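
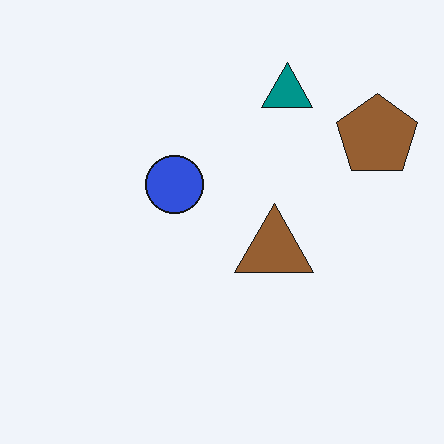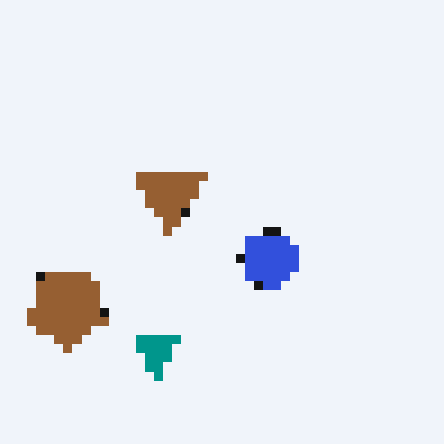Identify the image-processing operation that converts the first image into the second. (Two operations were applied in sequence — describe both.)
The transformation is: heavily pixelated into large blocks, then rotated 180°.

Shapes are reduced to large square blocks; fine edges and outlines are lost — a downscale-then-upscale (mosaic) effect. The brown pentagon sits in the top-right of the first image and the bottom-left of the second — consistent with a whole-image 180° rotation.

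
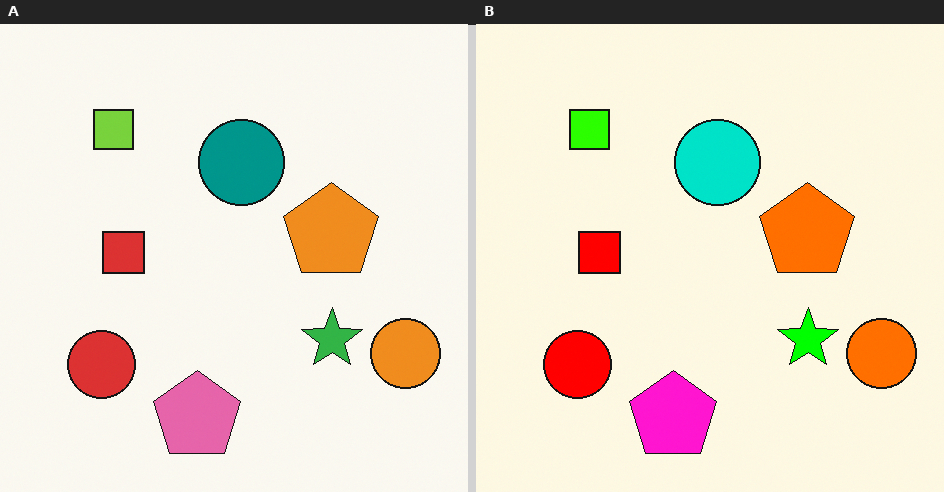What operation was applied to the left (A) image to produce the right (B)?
This is the original image made much more vivid (saturation change).

All colors are more vivid — a global saturation change.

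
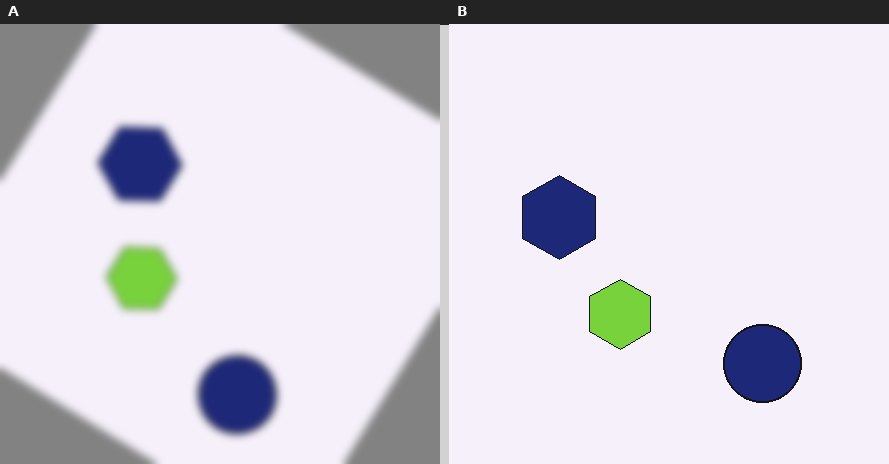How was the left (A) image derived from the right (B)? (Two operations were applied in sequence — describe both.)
Rotated clockwise by a large amount — several tens of degrees, then moderately blurred.

Every shape is tilted by the same angle and the image corners show triangular fill wedges — a whole-image rotation by a non-right angle. Shape edges and outlines are uniformly softened across the whole image.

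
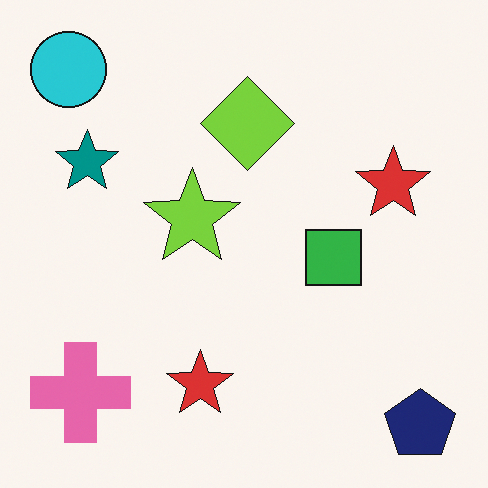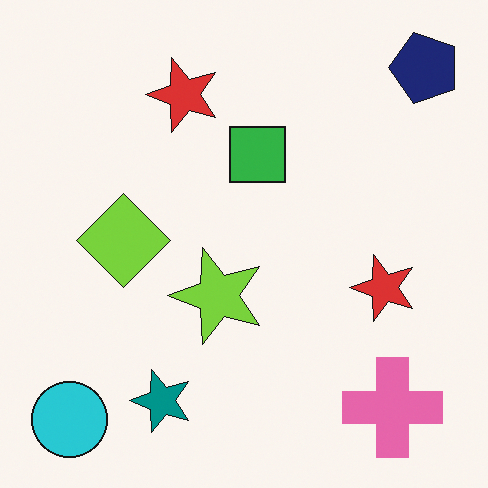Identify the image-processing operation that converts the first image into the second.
This is the original image rotated 90° counter-clockwise.

The navy pentagon sits in the bottom-right of the first image and the top-right of the second — consistent with a whole-image 90° counter-clockwise rotation.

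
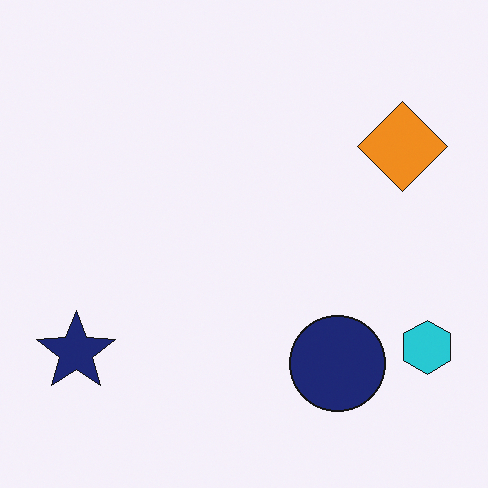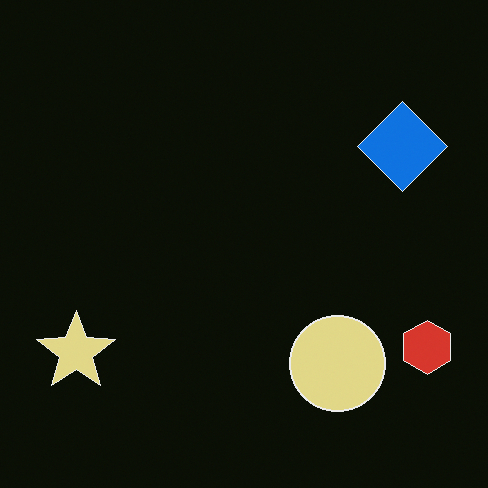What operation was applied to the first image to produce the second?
This is the original image color-inverted (negative).

The light background has become dark and every shape's color is its complement — a photographic negative.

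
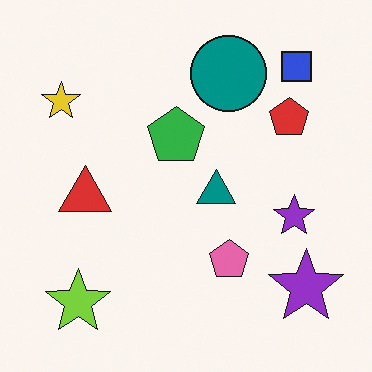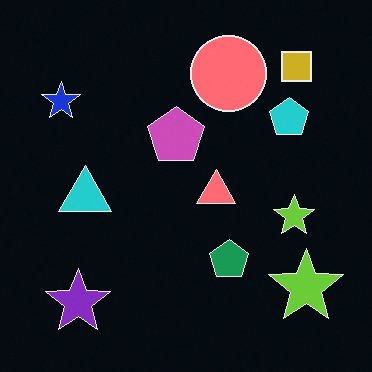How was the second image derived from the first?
The transformation is: color-inverted (negative).

The light background has become dark and every shape's color is its complement — a photographic negative.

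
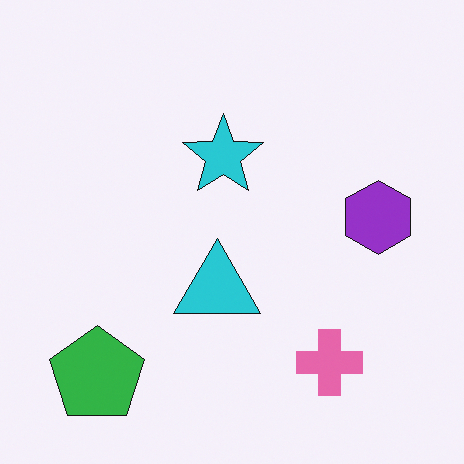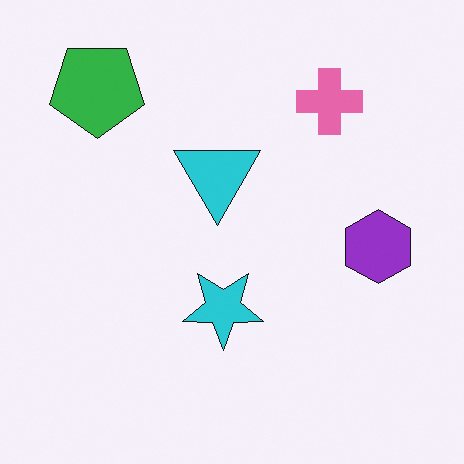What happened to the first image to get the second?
The image was flipped vertically (top ↔ bottom).

The green pentagon is in the bottom-left of the first image and the top-left of the second — shapes on opposite sides of the horizontal midline have swapped in a mirror flip.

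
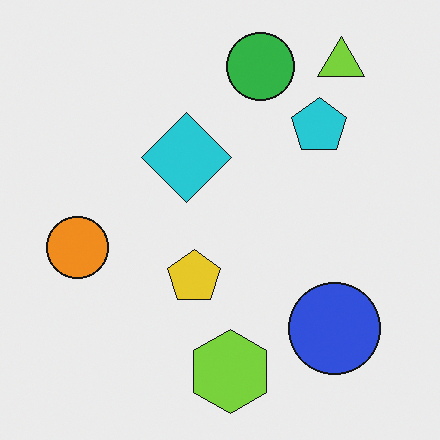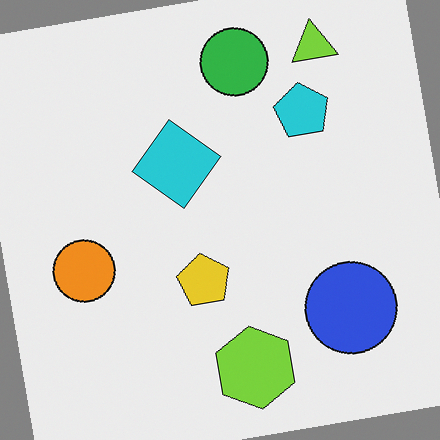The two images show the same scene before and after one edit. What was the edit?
The second image is the first rotated counter-clockwise by a few degrees.

Every shape is tilted by the same angle and the image corners show triangular fill wedges — a whole-image rotation by a non-right angle.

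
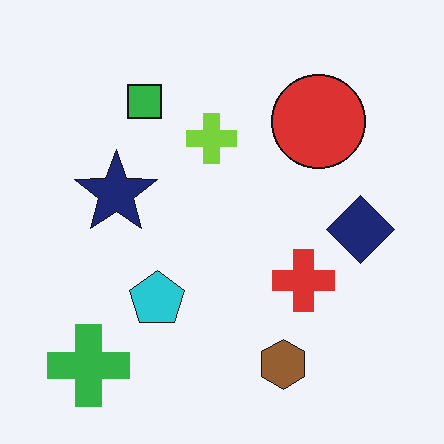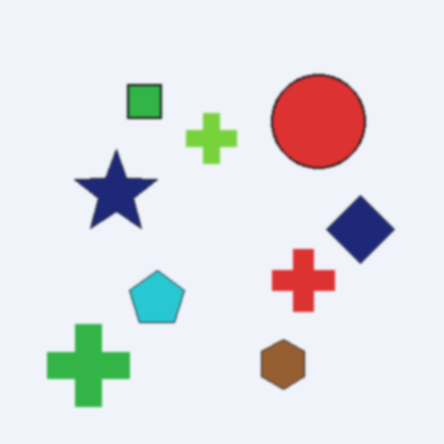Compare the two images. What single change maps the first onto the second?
It was slightly softened.

Shape edges and outlines are uniformly softened across the whole image.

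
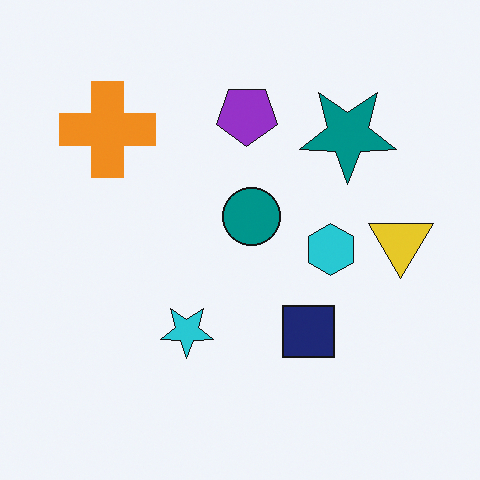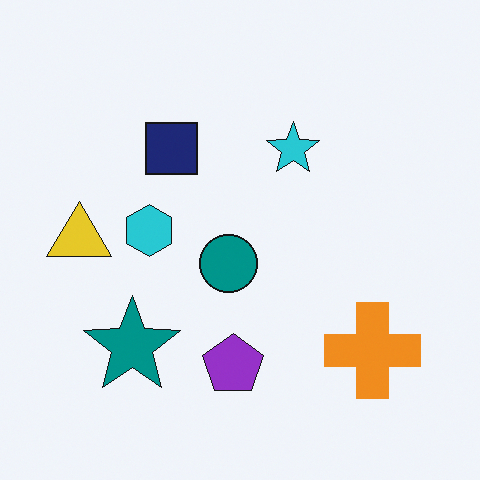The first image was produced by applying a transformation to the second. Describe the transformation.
The transformation is: rotated 180°.

The orange cross sits in the bottom-right of the second image and the top-left of the first — consistent with a whole-image 180° rotation.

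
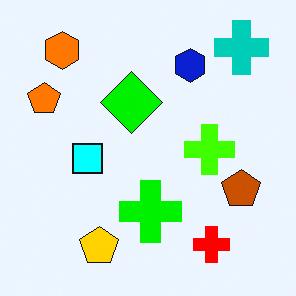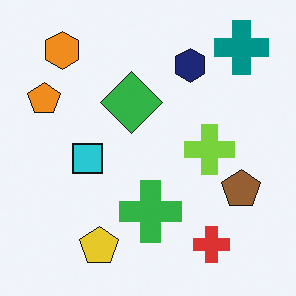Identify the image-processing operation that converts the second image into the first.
Heavily oversaturated.

All colors are more vivid — a global saturation change.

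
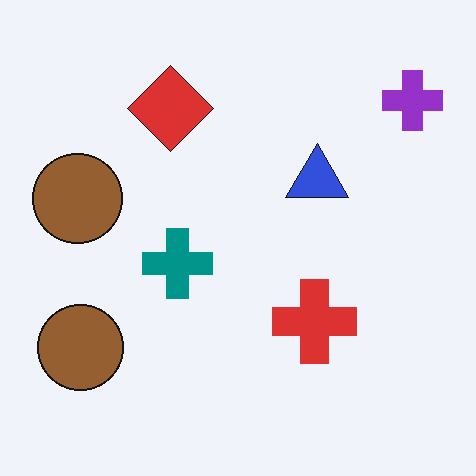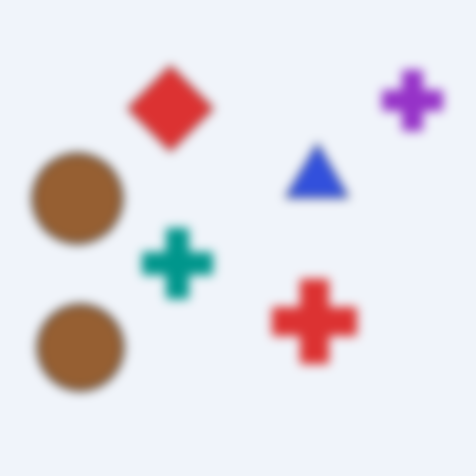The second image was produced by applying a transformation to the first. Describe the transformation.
The transformation is: heavily blurred.

Shape edges and outlines are uniformly softened across the whole image.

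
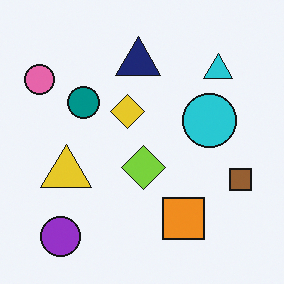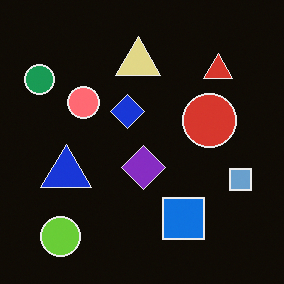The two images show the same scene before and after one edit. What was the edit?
The second image is the first color-inverted (negative).

The light background has become dark and every shape's color is its complement — a photographic negative.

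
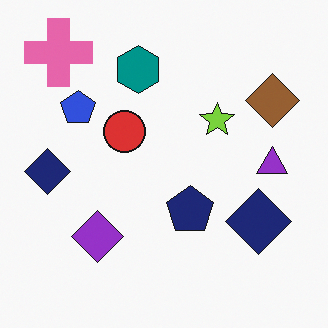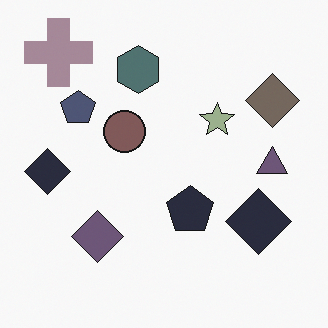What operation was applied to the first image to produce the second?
The second image is the first made much more muted (saturation change).

All colors are more muted and greyish — a global saturation change.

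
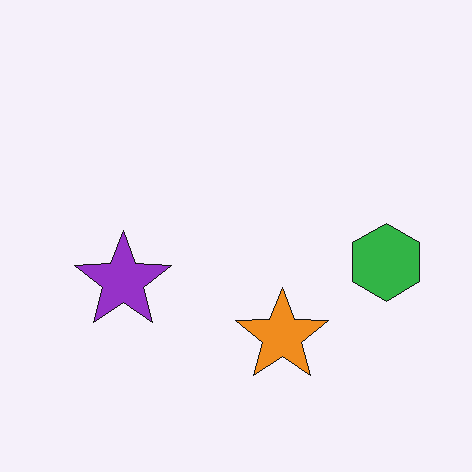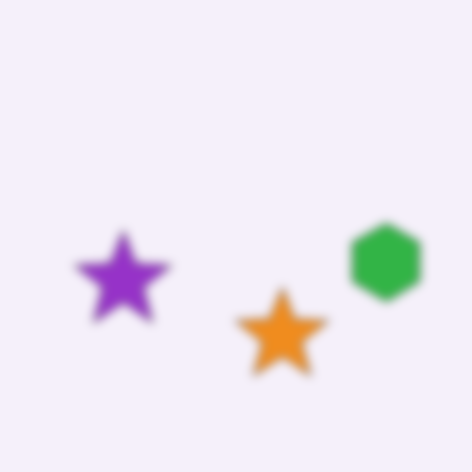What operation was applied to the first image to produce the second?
This is the original image strongly gaussian-blurred.

Shape edges and outlines are uniformly softened across the whole image.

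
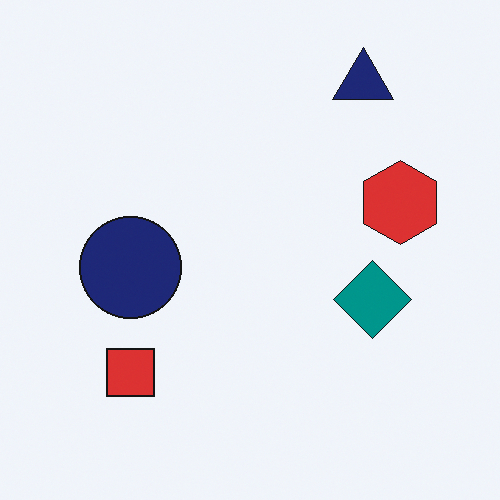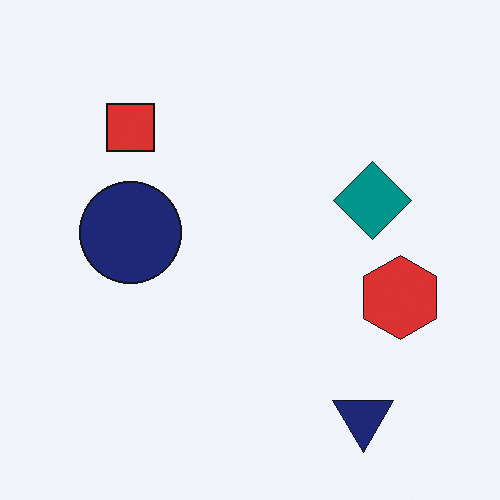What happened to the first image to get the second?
The transformation is: flipped vertically (top ↔ bottom).

The navy triangle is in the top-right of the first image and the bottom-right of the second — shapes on opposite sides of the horizontal midline have swapped in a mirror flip.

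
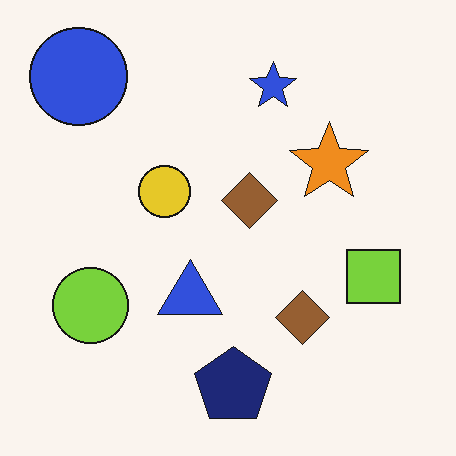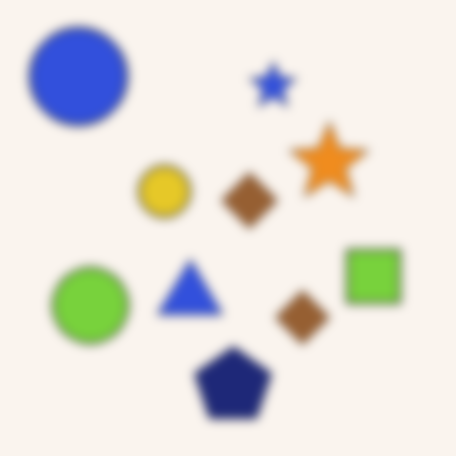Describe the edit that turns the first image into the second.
It was heavily blurred.

Shape edges and outlines are uniformly softened across the whole image.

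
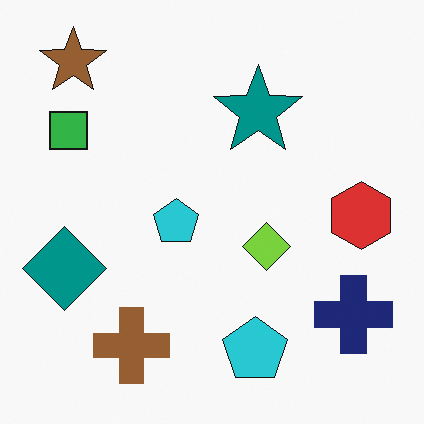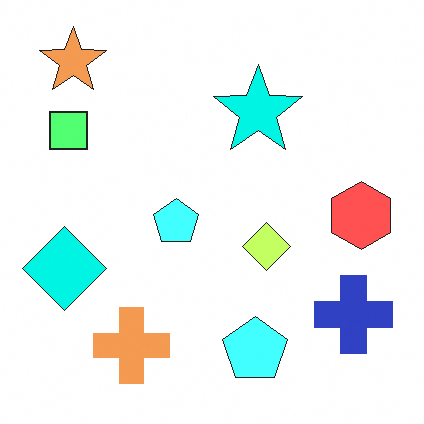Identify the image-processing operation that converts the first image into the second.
This is the original image noticeably brightened.

Every pixel — background and shapes alike — is uniformly brightened.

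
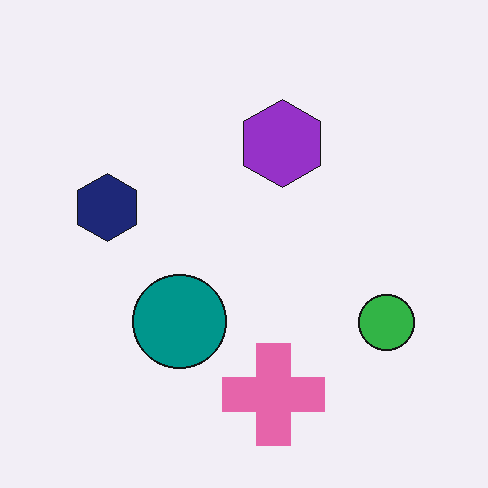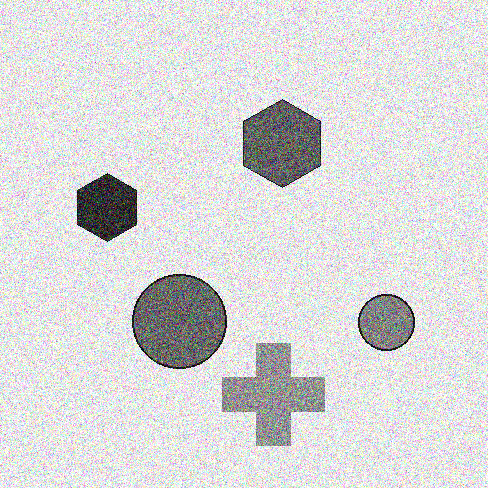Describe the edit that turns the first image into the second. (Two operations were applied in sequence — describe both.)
The transformation is: converted to grayscale, then degraded with heavy additive noise.

All color is removed — every shape is now a shade of grey. Random speckle covers the whole image, including the flat background.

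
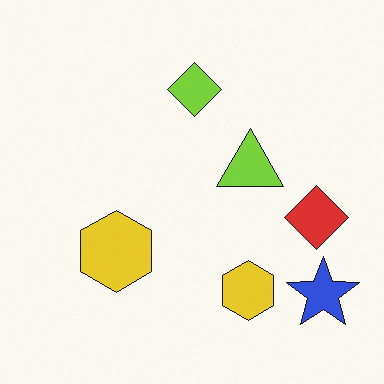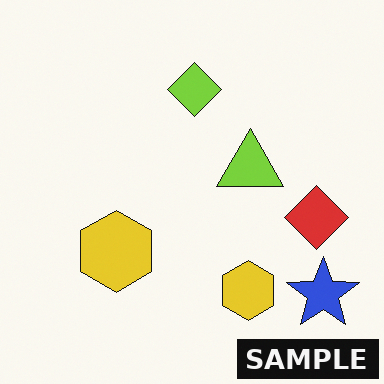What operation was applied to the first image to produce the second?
Watermarked with the text "SAMPLE" in the lower-right corner.

A dark label reading "SAMPLE" appears in the lower-right corner.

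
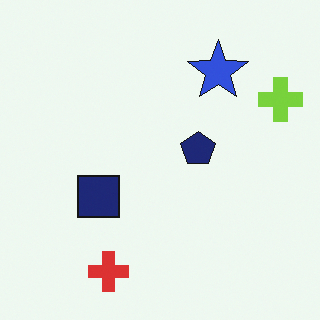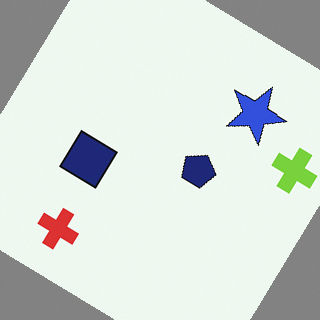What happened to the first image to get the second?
The transformation is: rotated clockwise by a large amount — several tens of degrees.

Every shape is tilted by the same angle and the image corners show triangular fill wedges — a whole-image rotation by a non-right angle.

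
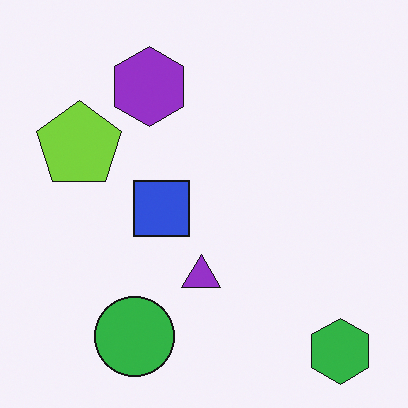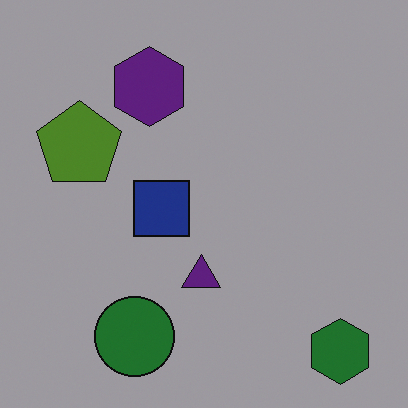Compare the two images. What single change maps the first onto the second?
The image was noticeably darkened.

Every pixel — background and shapes alike — is uniformly darkened.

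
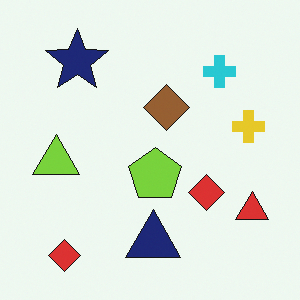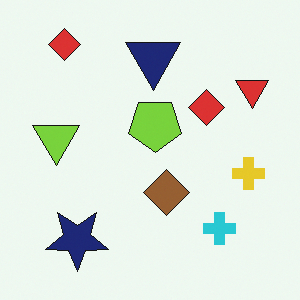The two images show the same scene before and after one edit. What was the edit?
Flipped vertically (top ↔ bottom).

The navy triangle is in the bottom of the first image and the top of the second — shapes on opposite sides of the horizontal midline have swapped in a mirror flip.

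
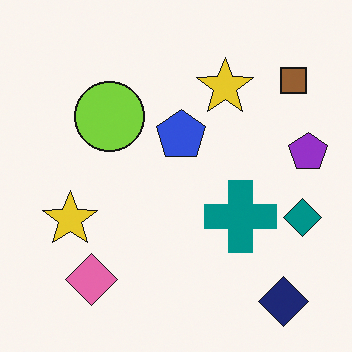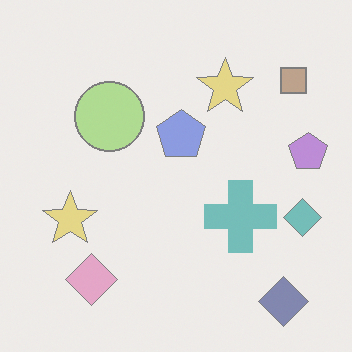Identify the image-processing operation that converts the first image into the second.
The image was washed out (contrast reduced).

Tones are pushed toward mid-grey across the whole image — a global contrast change.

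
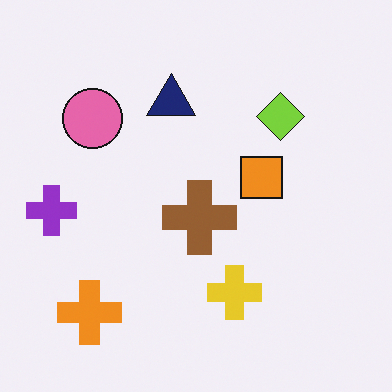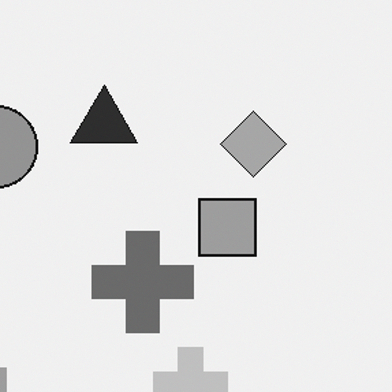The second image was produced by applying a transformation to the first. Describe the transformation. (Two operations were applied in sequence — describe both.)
It was converted to grayscale, then cropped slightly and scaled back up.

All color is removed — every shape is now a shade of grey. The visible shapes are larger and the field of view is narrower; shapes near the original edges may be partly or wholly outside the frame — a crop-and-rescale.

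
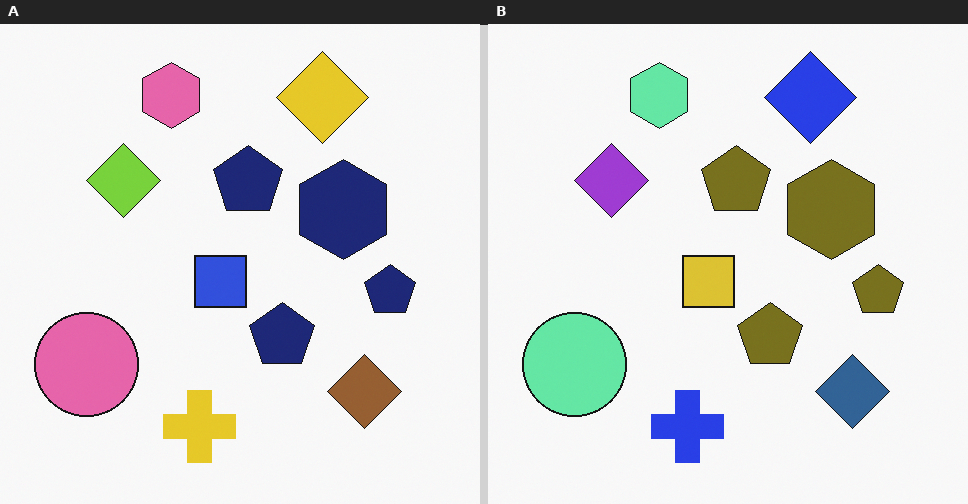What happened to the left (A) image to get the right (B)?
It was hue-shifted through roughly half the color wheel.

Every shape's color has rotated by the same amount around the hue wheel — a uniform hue shift.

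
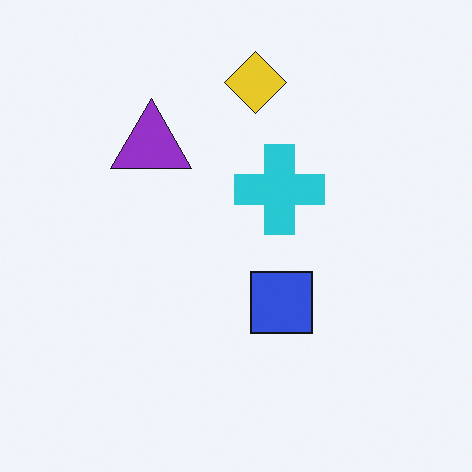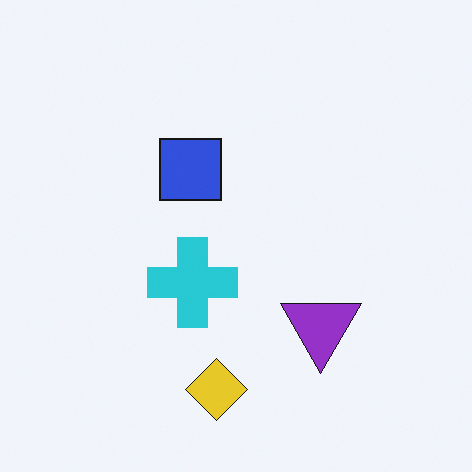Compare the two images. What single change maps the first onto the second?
The transformation is: rotated 180°.

The yellow diamond sits in the top of the first image and the bottom of the second — consistent with a whole-image 180° rotation.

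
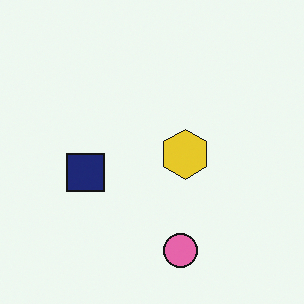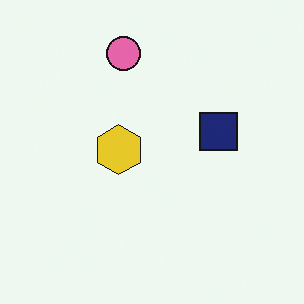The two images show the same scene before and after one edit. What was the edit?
Rotated 180°.

The pink circle sits in the bottom of the first image and the top of the second — consistent with a whole-image 180° rotation.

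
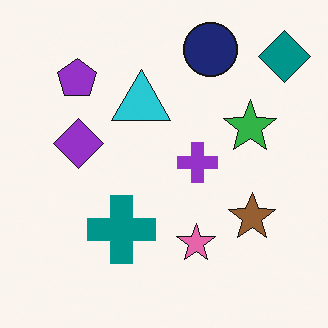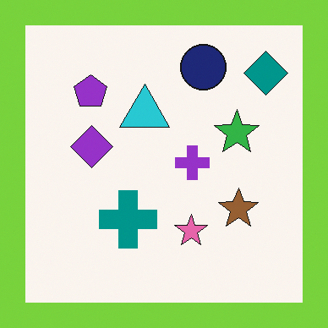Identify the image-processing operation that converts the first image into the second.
The image was framed with a lime border.

A solid lime frame runs around the edge of the second image, with the content slightly shrunk inside it.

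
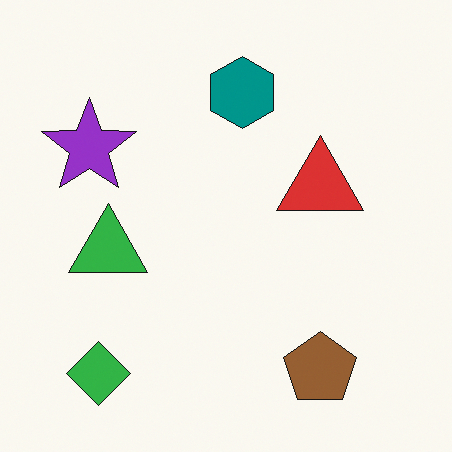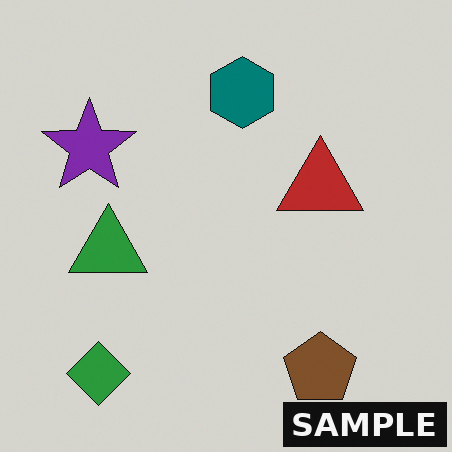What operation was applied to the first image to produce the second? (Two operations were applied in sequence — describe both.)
The transformation is: darkened a little, then watermarked with the text "SAMPLE" in the lower-right corner.

Every pixel — background and shapes alike — is uniformly darkened. A dark label reading "SAMPLE" appears in the lower-right corner.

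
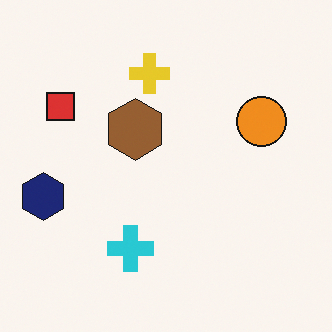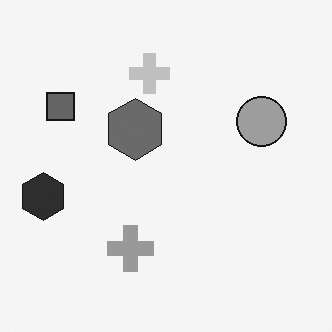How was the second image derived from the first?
Converted to grayscale.

All color is removed — every shape is now a shade of grey.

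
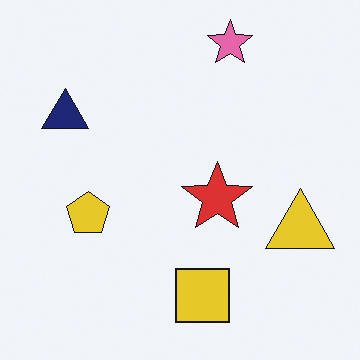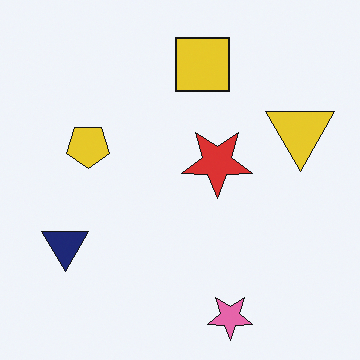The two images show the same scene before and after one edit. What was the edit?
It was flipped vertically (top ↔ bottom).

The pink star is in the top of the first image and the bottom of the second — shapes on opposite sides of the horizontal midline have swapped in a mirror flip.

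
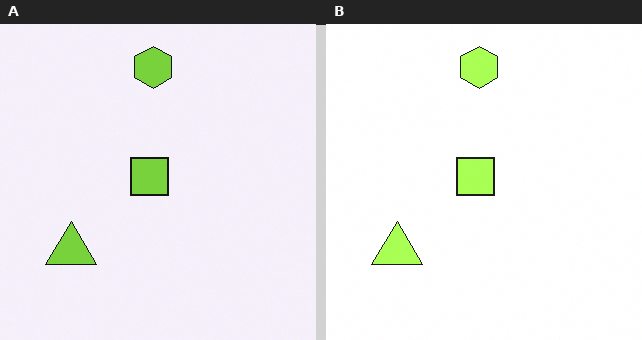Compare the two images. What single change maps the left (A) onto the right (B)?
The transformation is: brightened a lot.

Every pixel — background and shapes alike — is uniformly brightened.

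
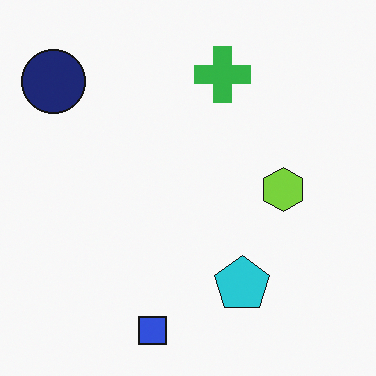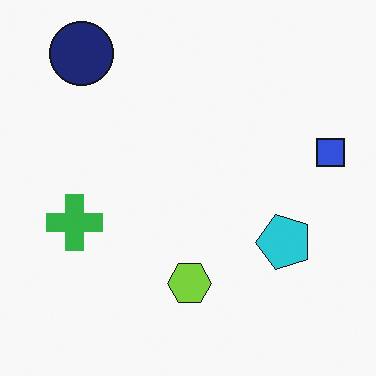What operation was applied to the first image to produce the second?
Transposed (reflected across the top-left ↔ bottom-right diagonal).

Shapes have swapped their row and column positions — what was in the top-right is now in the bottom-left — a diagonal reflection.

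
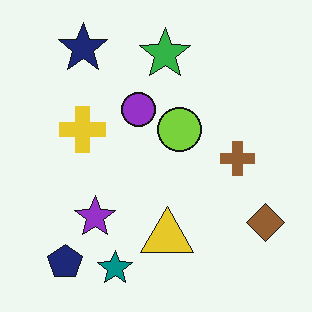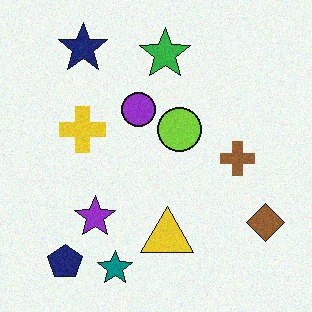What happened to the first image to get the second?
This is the original image degraded with a light layer of grain.

Random speckle covers the whole image, including the flat background.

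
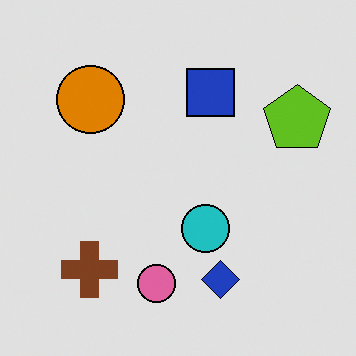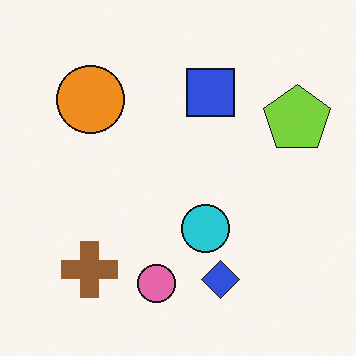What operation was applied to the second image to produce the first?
The image was moderately posterized.

Each flat color has snapped to a coarser quantized level — most visibly, the near-white background has dropped to a flat grey.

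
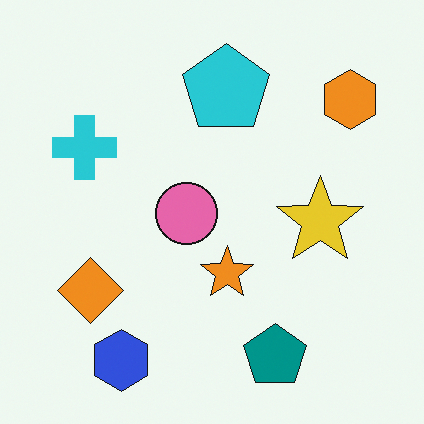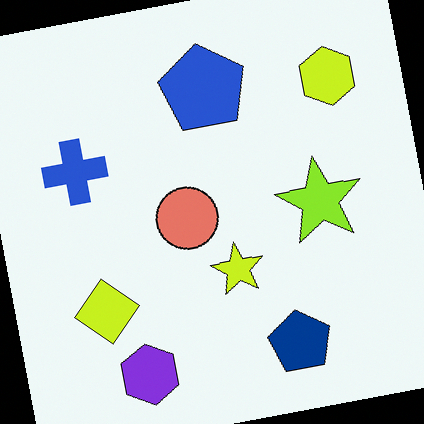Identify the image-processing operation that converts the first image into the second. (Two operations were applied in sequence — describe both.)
It was hue-shifted slightly, then rotated counter-clockwise by a small amount.

Every shape's color has rotated by the same amount around the hue wheel — a uniform hue shift. Every shape is tilted by the same angle and the image corners show triangular fill wedges — a whole-image rotation by a non-right angle.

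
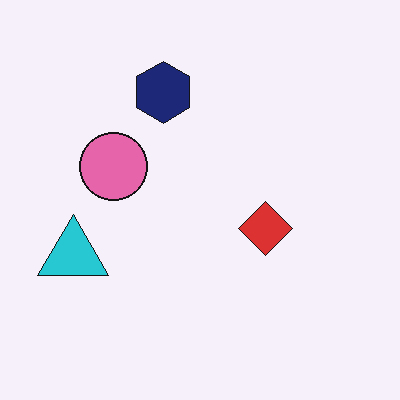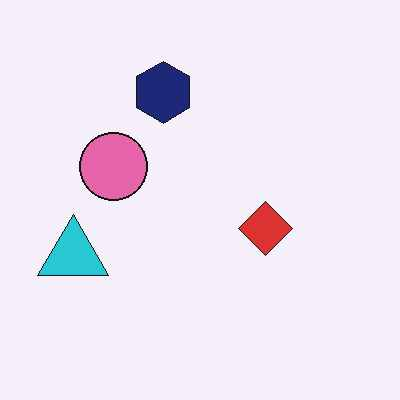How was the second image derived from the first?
The transformation is: given moderate JPEG compression.

Blocky 8×8 compression artifacts appear around shape edges and the flat background shows ringing — characteristic JPEG degradation.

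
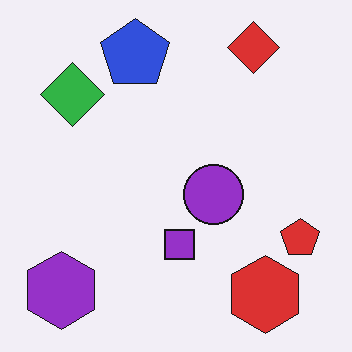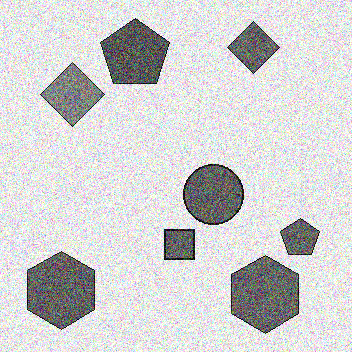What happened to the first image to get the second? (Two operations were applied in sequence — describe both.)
This is the original image converted to grayscale, then degraded with strong gaussian noise.

All color is removed — every shape is now a shade of grey. Random speckle covers the whole image, including the flat background.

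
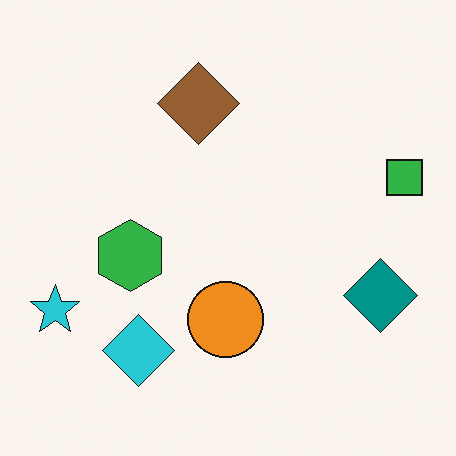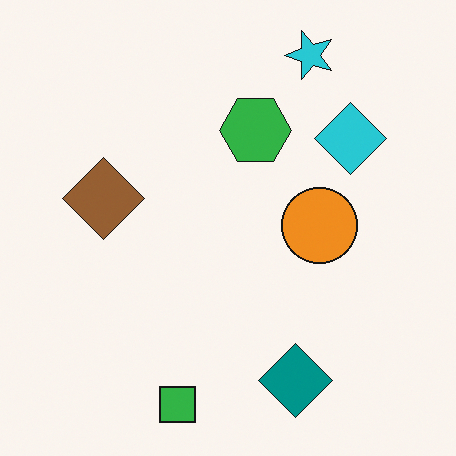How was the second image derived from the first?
It was transposed (reflected across the top-left ↔ bottom-right diagonal).

Shapes have swapped their row and column positions — what was in the top-right is now in the bottom-left — a diagonal reflection.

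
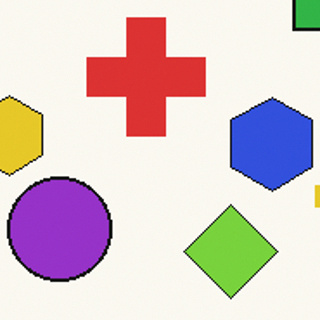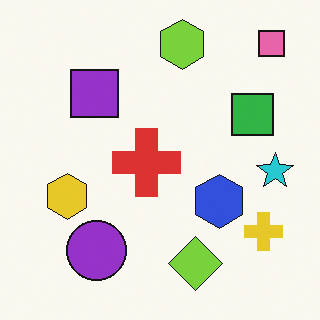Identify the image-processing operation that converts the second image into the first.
The image was cropped to a noticeably smaller region and rescaled.

The visible shapes are larger and the field of view is narrower; shapes near the original edges may be partly or wholly outside the frame — a crop-and-rescale.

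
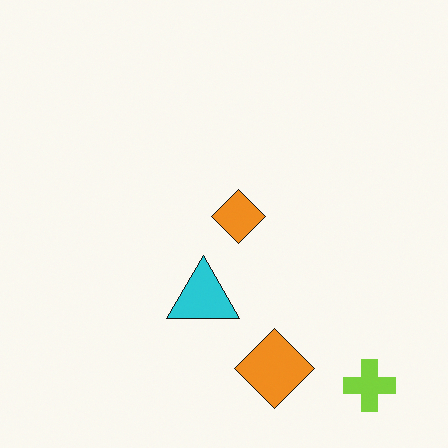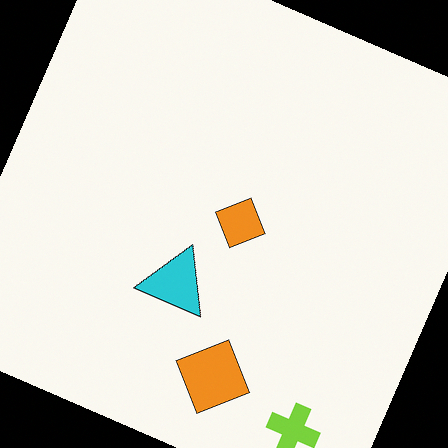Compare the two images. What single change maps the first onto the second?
It was rotated clockwise by a clearly visible amount.

Every shape is tilted by the same angle and the image corners show triangular fill wedges — a whole-image rotation by a non-right angle.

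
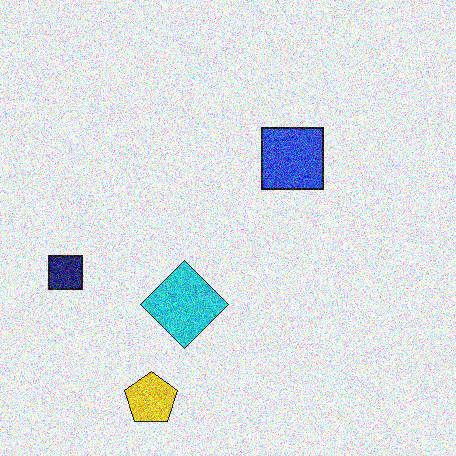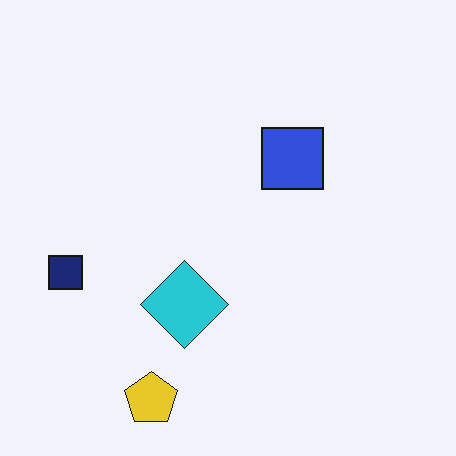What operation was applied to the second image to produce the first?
The image was degraded with strong gaussian noise.

Random speckle covers the whole image, including the flat background.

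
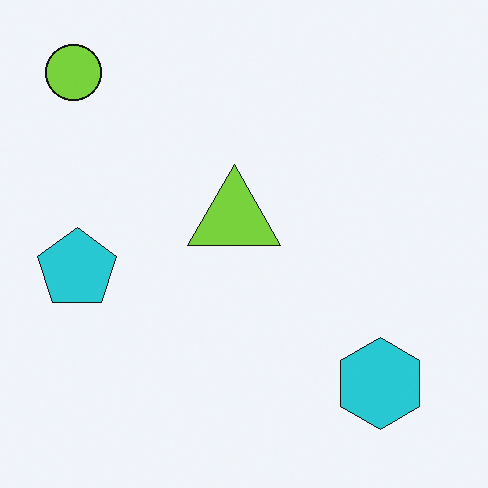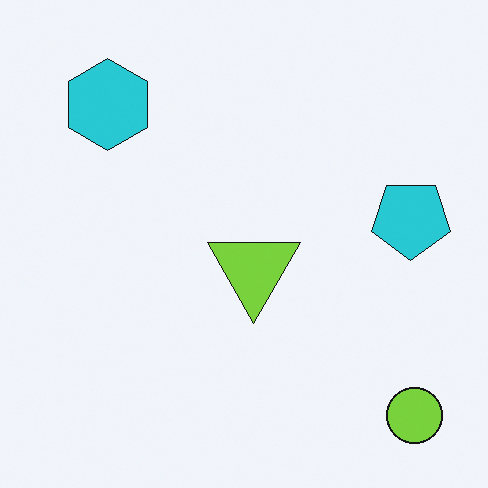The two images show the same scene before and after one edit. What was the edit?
This is the original image rotated 180°.

The lime circle sits in the top-left of the first image and the bottom-right of the second — consistent with a whole-image 180° rotation.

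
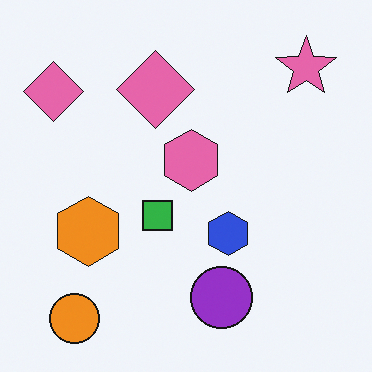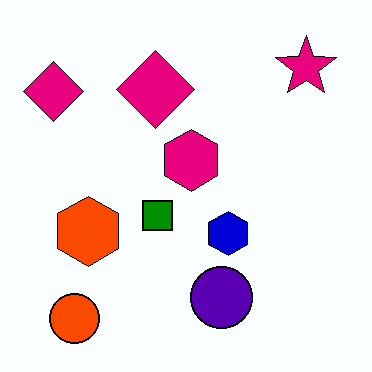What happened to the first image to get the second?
The transformation is: given much higher contrast.

Tones are pushed away from mid-grey across the whole image — a global contrast change.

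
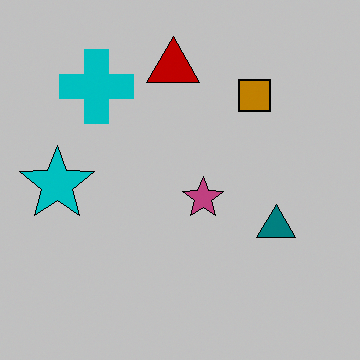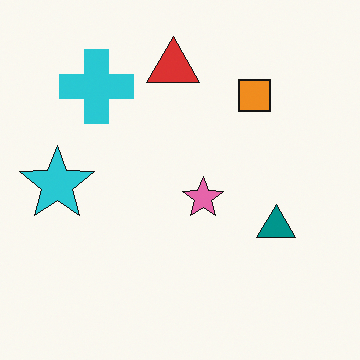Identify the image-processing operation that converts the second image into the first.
The image was heavily posterized to just a handful of flat colors.

Each flat color has snapped to a coarser quantized level — most visibly, the near-white background has dropped to a flat grey.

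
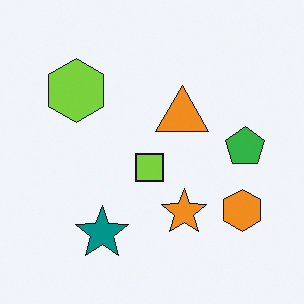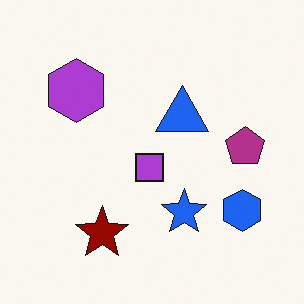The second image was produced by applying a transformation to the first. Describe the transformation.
This is the original image hue-shifted by a large amount.

Every shape's color has rotated by the same amount around the hue wheel — a uniform hue shift.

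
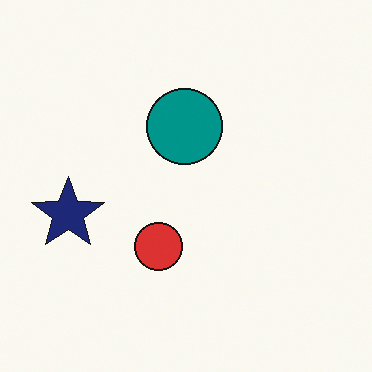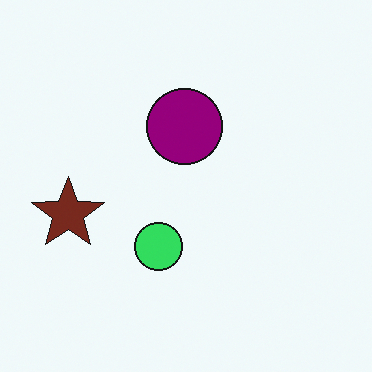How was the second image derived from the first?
Hue-shifted by a moderate amount.

Every shape's color has rotated by the same amount around the hue wheel — a uniform hue shift.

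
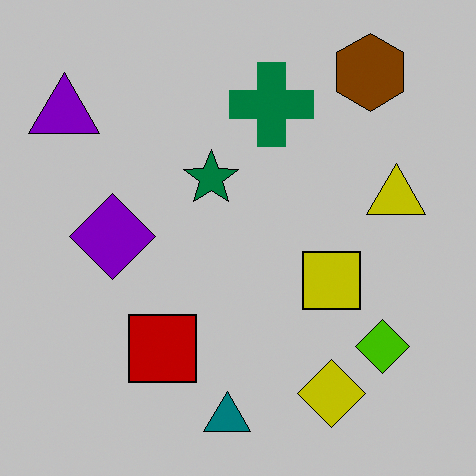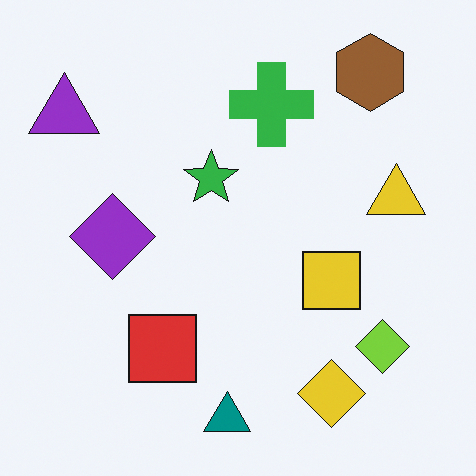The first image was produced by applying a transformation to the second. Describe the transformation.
It was heavily posterized to just a handful of flat colors.

Each flat color has snapped to a coarser quantized level — most visibly, the near-white background has dropped to a flat grey.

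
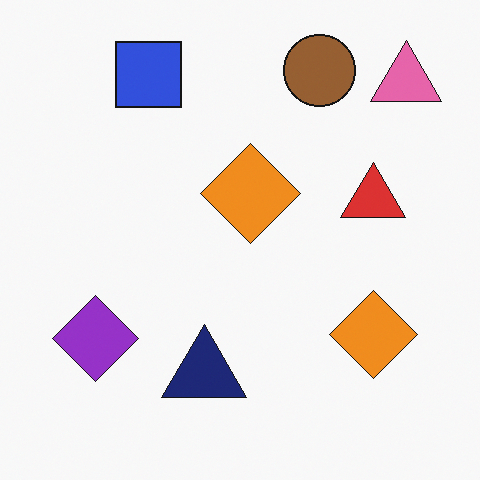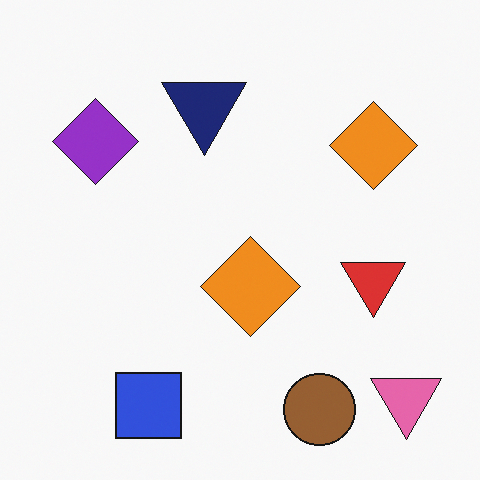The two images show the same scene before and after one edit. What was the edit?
This is the original image flipped vertically (top ↔ bottom).

The brown circle is in the top of the first image and the bottom of the second — shapes on opposite sides of the horizontal midline have swapped in a mirror flip.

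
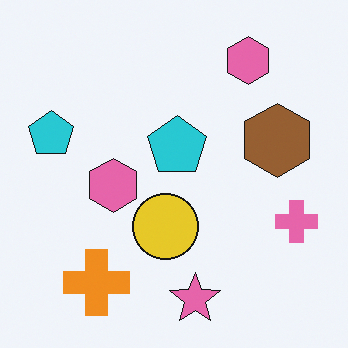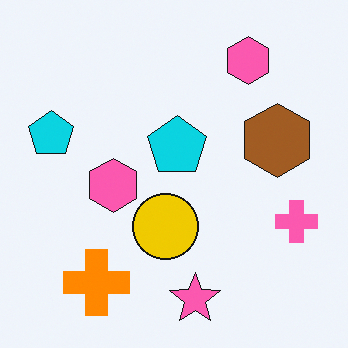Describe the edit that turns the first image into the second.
The transformation is: slightly oversaturated.

All colors are more vivid — a global saturation change.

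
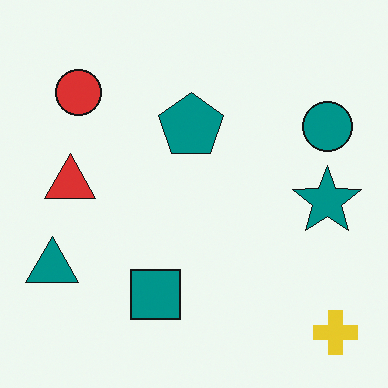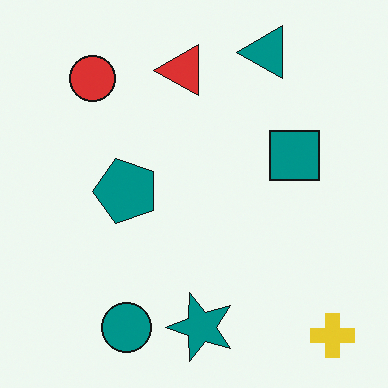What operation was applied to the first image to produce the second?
The second image is the first transposed (reflected across the top-left ↔ bottom-right diagonal).

Shapes have swapped their row and column positions — what was in the top-right is now in the bottom-left — a diagonal reflection.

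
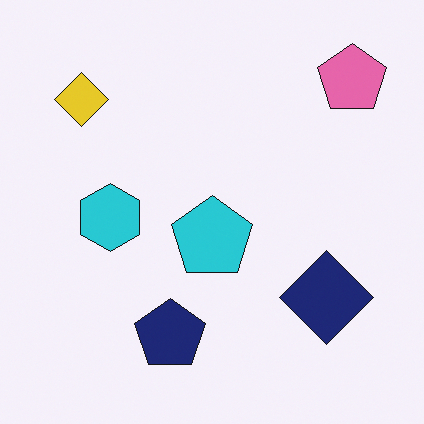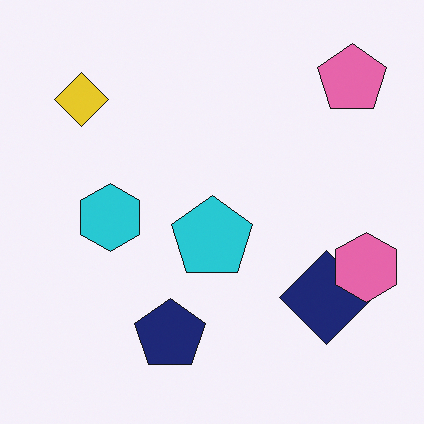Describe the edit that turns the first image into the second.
This is the original image overlaid with an additional pink hexagon.

A pink hexagon appears in the second image that is absent from the first.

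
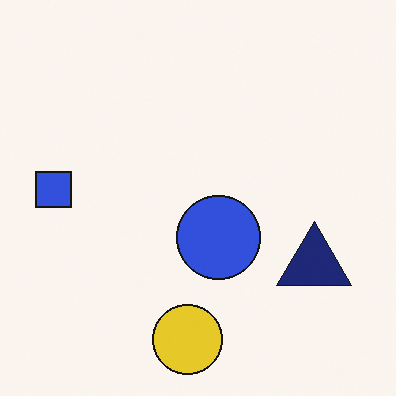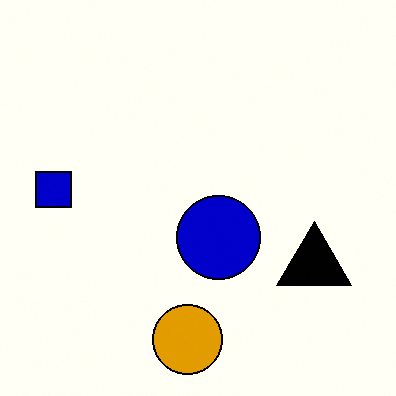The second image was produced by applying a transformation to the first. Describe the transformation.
Boosted in contrast.

Tones are pushed away from mid-grey across the whole image — a global contrast change.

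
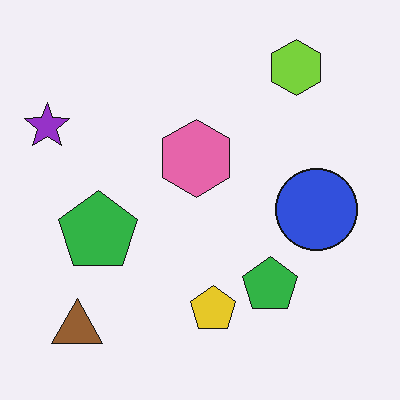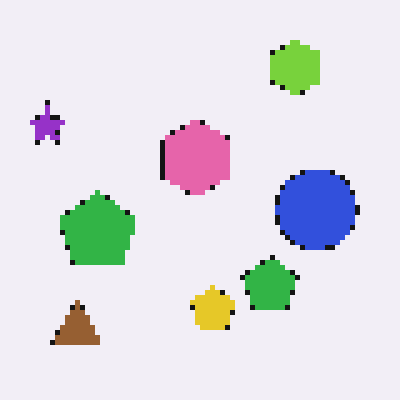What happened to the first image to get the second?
The transformation is: mildly pixelated.

Shapes are reduced to large square blocks; fine edges and outlines are lost — a downscale-then-upscale (mosaic) effect.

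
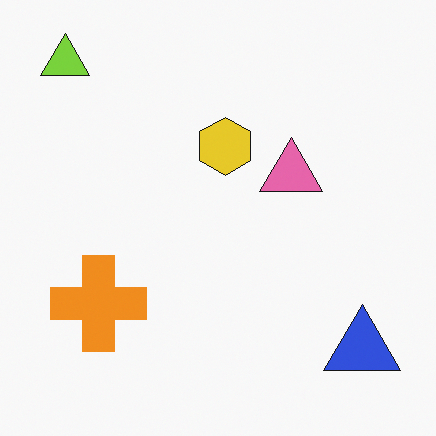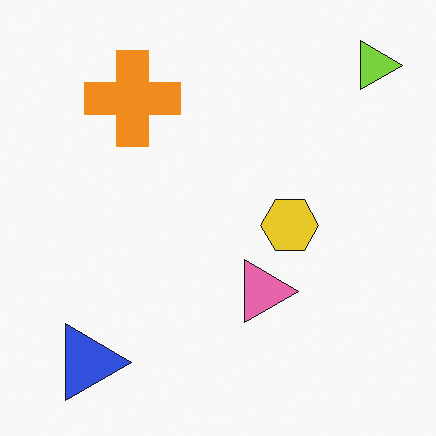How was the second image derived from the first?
It was rotated 90° clockwise.

The lime triangle sits in the top-left of the first image and the top-right of the second — consistent with a whole-image 90° clockwise rotation.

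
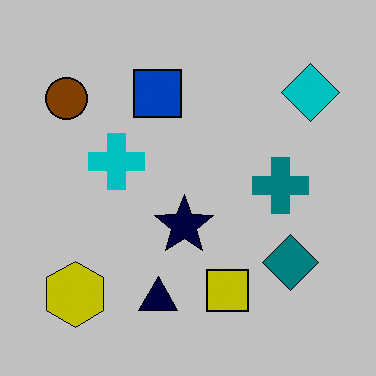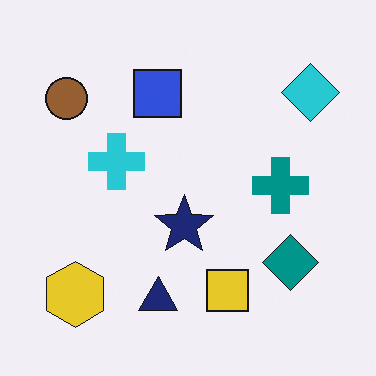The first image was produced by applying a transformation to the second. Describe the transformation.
The transformation is: aggressively posterized.

Each flat color has snapped to a coarser quantized level — most visibly, the near-white background has dropped to a flat grey.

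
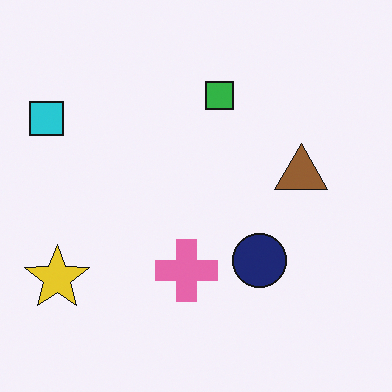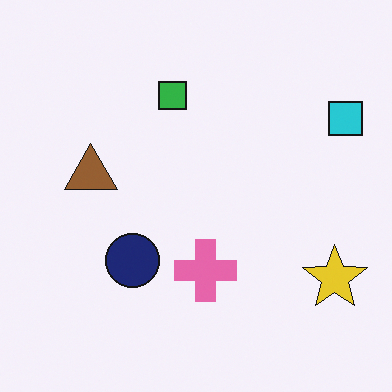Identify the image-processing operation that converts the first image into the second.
The second image is the first flipped horizontally (left ↔ right).

The cyan square is in the top-left of the first image and the top-right of the second — shapes on opposite sides of the vertical midline have swapped in a mirror flip.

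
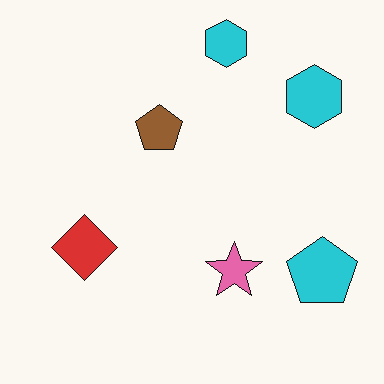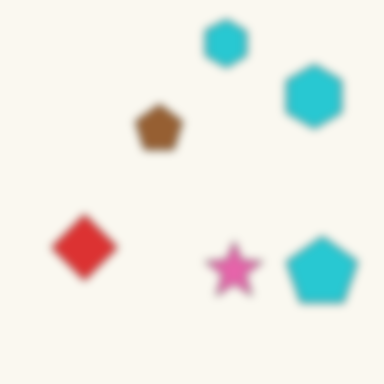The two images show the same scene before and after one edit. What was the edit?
The second image is the first noticeably gaussian-blurred.

Shape edges and outlines are uniformly softened across the whole image.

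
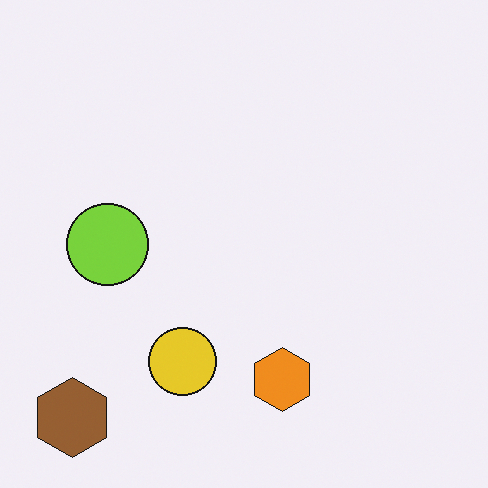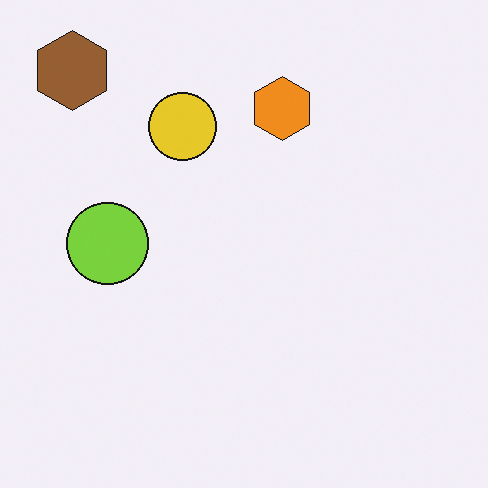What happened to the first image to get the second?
The second image is the first flipped vertically (top ↔ bottom).

The brown hexagon is in the bottom-left of the first image and the top-left of the second — shapes on opposite sides of the horizontal midline have swapped in a mirror flip.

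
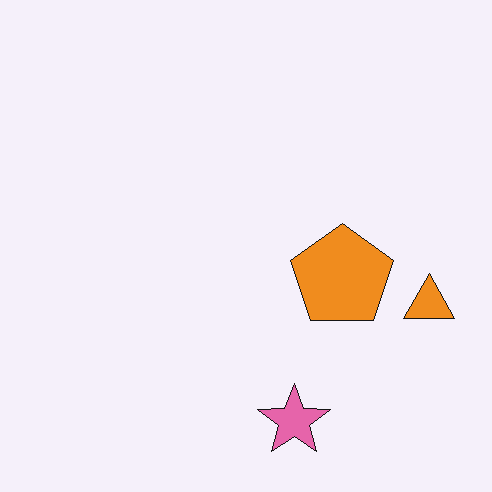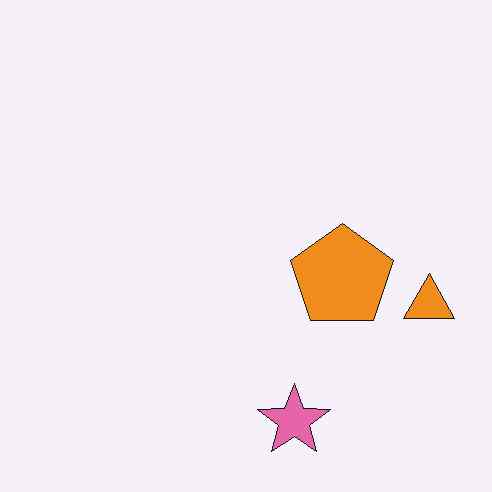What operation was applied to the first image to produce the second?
The second image is the first JPEG-compressed with visible artifacts.

Blocky 8×8 compression artifacts appear around shape edges and the flat background shows ringing — characteristic JPEG degradation.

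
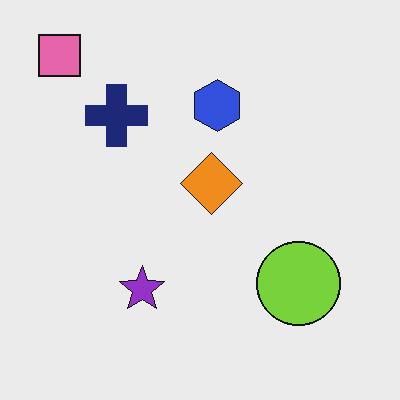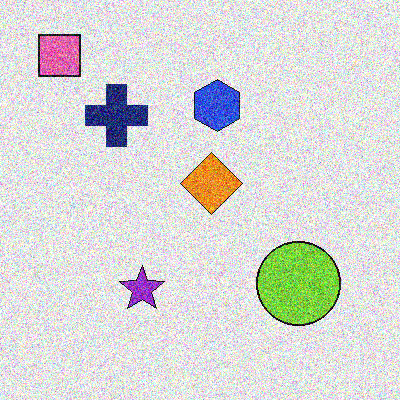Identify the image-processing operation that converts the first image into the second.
The transformation is: degraded with heavy additive noise.

Random speckle covers the whole image, including the flat background.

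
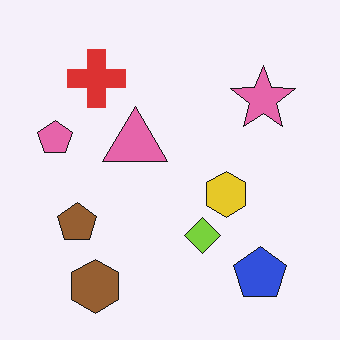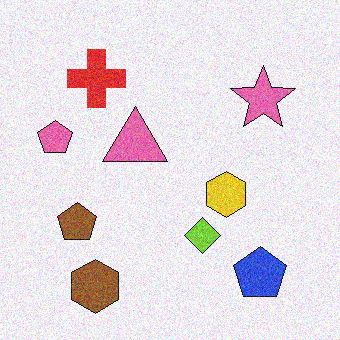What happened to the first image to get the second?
Degraded with moderate additive noise.

Random speckle covers the whole image, including the flat background.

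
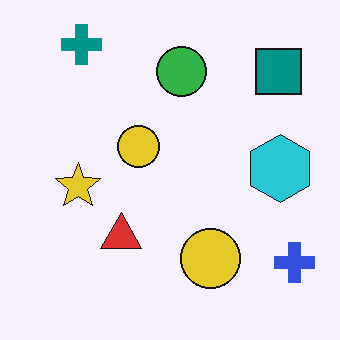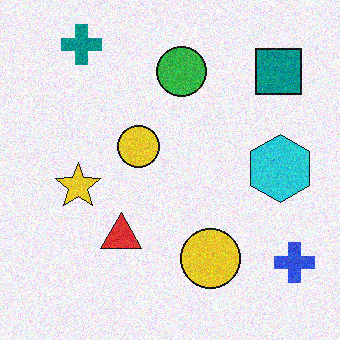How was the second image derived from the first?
Degraded with moderate additive noise.

Random speckle covers the whole image, including the flat background.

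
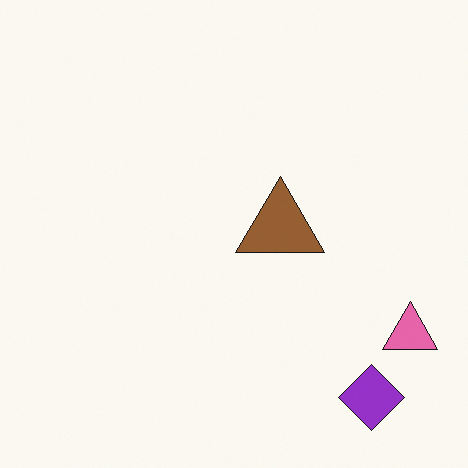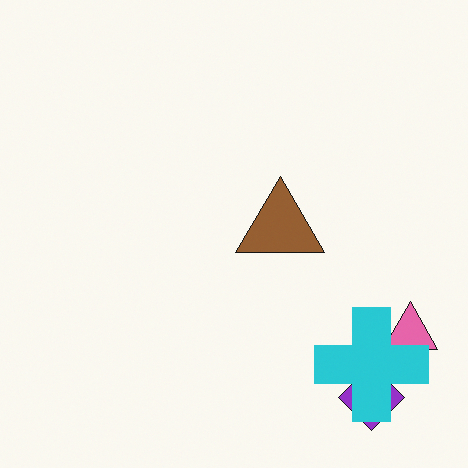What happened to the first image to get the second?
This is the original image overlaid with an additional cyan cross.

A cyan cross appears in the second image that is absent from the first.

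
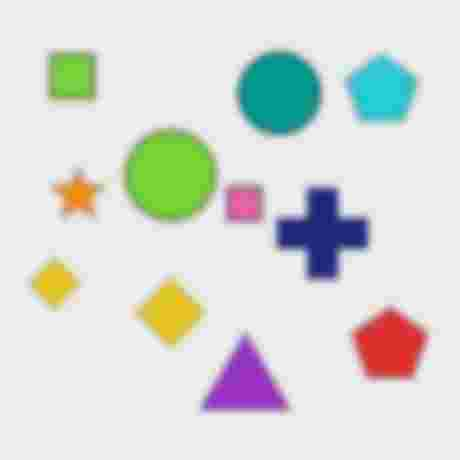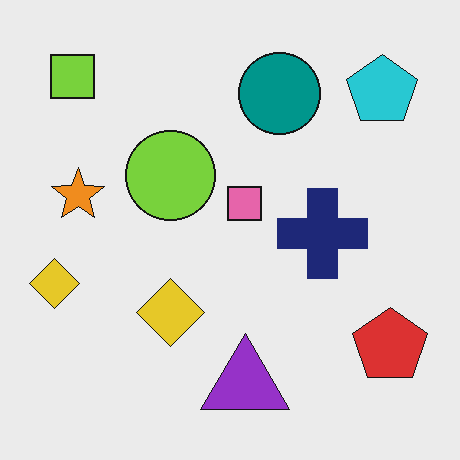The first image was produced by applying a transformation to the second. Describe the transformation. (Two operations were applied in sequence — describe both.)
The transformation is: noticeably gaussian-blurred, then degraded with heavy JPEG compression.

Shape edges and outlines are uniformly softened across the whole image. Blocky 8×8 compression artifacts appear around shape edges and the flat background shows ringing — characteristic JPEG degradation.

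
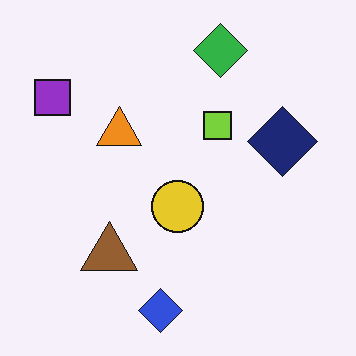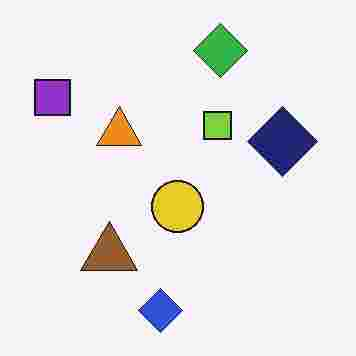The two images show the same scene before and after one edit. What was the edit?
This is the original image heavily JPEG-compressed with obvious blocking artifacts.

Blocky 8×8 compression artifacts appear around shape edges and the flat background shows ringing — characteristic JPEG degradation.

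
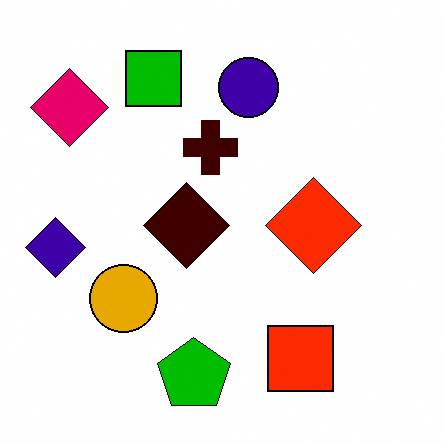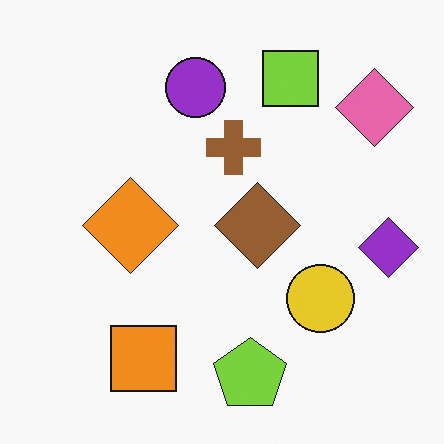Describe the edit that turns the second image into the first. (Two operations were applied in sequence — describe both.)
The image was boosted in contrast, then flipped horizontally (left ↔ right).

Tones are pushed away from mid-grey across the whole image — a global contrast change. The purple diamond is in the right of the second image and the left of the first — shapes on opposite sides of the vertical midline have swapped in a mirror flip.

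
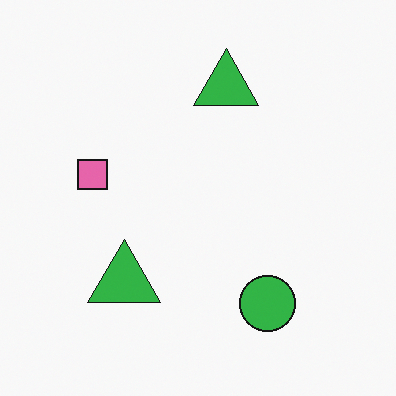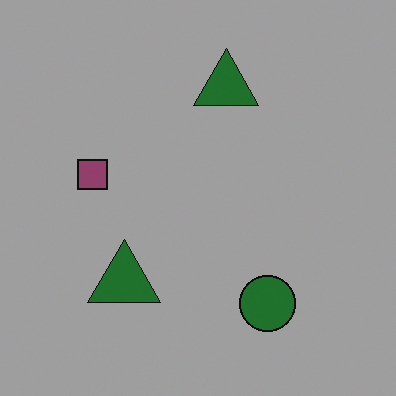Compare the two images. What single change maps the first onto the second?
Darkened a lot.

Every pixel — background and shapes alike — is uniformly darkened.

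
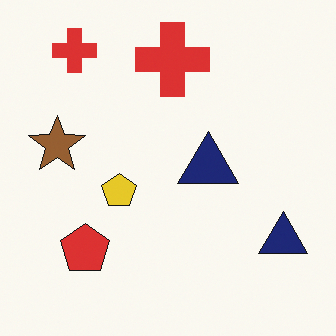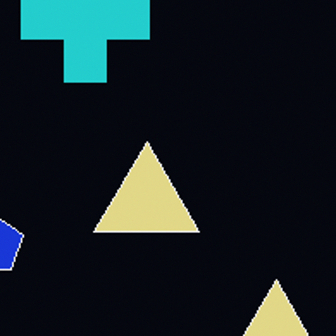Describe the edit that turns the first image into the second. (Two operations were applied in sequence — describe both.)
The second image is the first cropped tightly and scaled back up, then color-inverted (negative).

The visible shapes are larger and the field of view is narrower; shapes near the original edges may be partly or wholly outside the frame — a crop-and-rescale. The light background has become dark and every shape's color is its complement — a photographic negative.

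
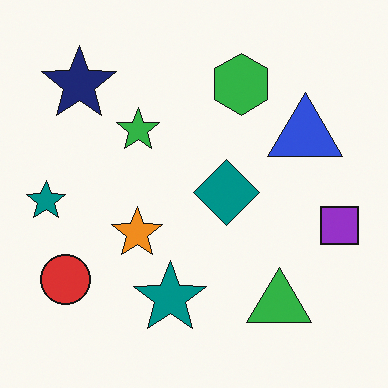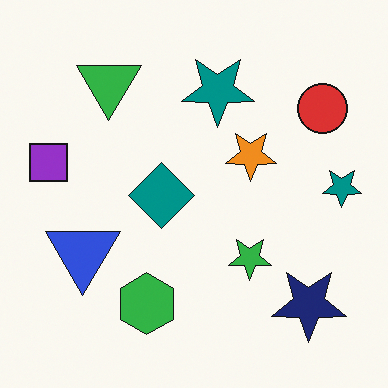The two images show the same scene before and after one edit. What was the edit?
The transformation is: rotated 180°.

The navy star sits in the top-left of the first image and the bottom-right of the second — consistent with a whole-image 180° rotation.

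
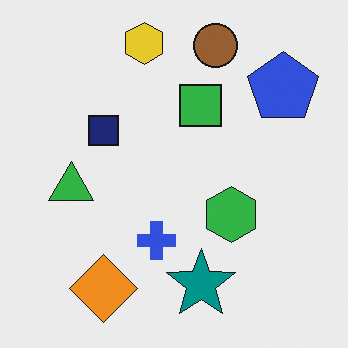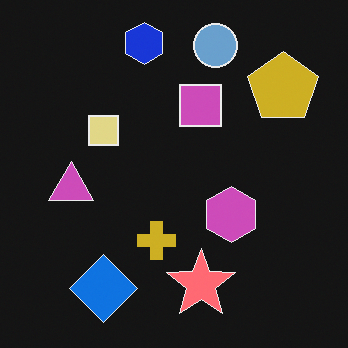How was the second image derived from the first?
The transformation is: color-inverted (negative).

The light background has become dark and every shape's color is its complement — a photographic negative.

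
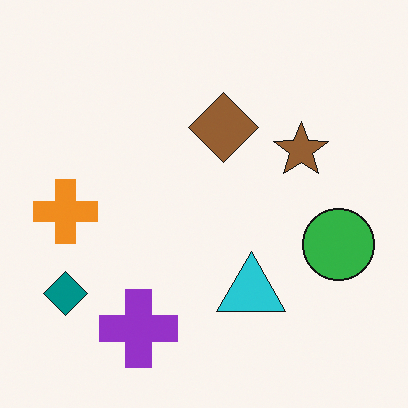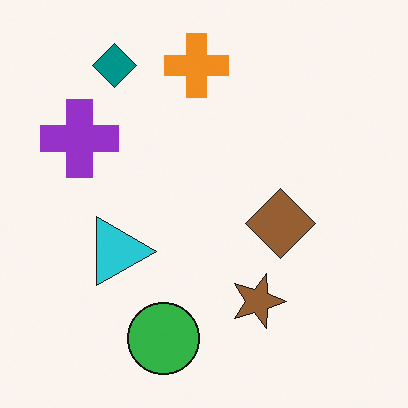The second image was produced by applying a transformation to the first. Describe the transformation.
The second image is the first rotated 90° clockwise.

The teal diamond sits in the bottom-left of the first image and the top-left of the second — consistent with a whole-image 90° clockwise rotation.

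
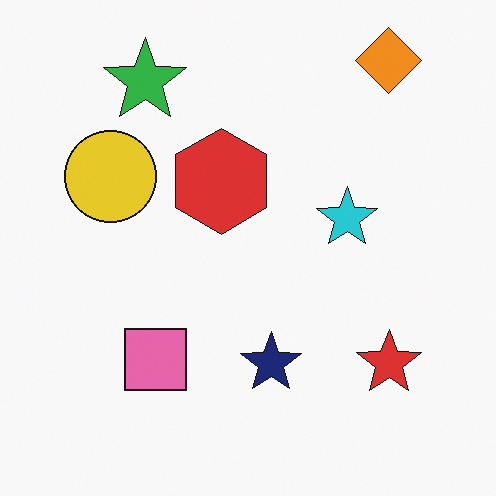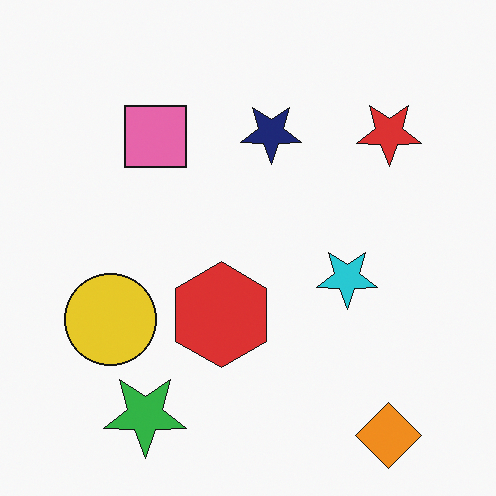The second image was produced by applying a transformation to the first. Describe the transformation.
This is the original image flipped vertically (top ↔ bottom).

The orange diamond is in the top-right of the first image and the bottom-right of the second — shapes on opposite sides of the horizontal midline have swapped in a mirror flip.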